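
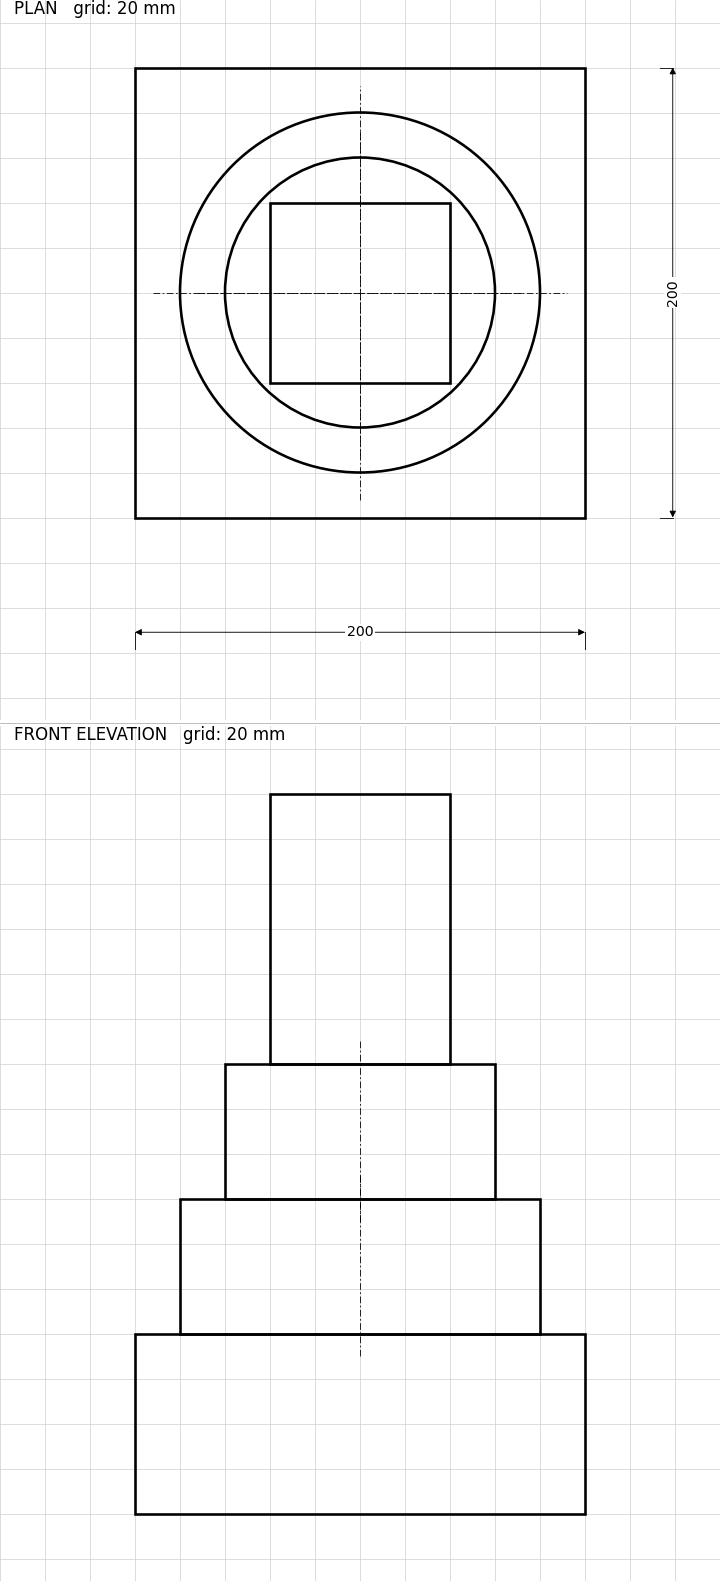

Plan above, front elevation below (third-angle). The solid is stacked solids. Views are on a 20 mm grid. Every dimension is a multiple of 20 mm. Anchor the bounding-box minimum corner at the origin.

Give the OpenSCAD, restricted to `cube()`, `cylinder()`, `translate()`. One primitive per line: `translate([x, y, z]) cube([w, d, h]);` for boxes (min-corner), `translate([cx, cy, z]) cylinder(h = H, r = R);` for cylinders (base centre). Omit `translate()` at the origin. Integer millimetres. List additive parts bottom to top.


cube([200, 200, 80]);
translate([100, 100, 80]) cylinder(h = 60, r = 80);
translate([100, 100, 140]) cylinder(h = 60, r = 60);
translate([60, 60, 200]) cube([80, 80, 120]);


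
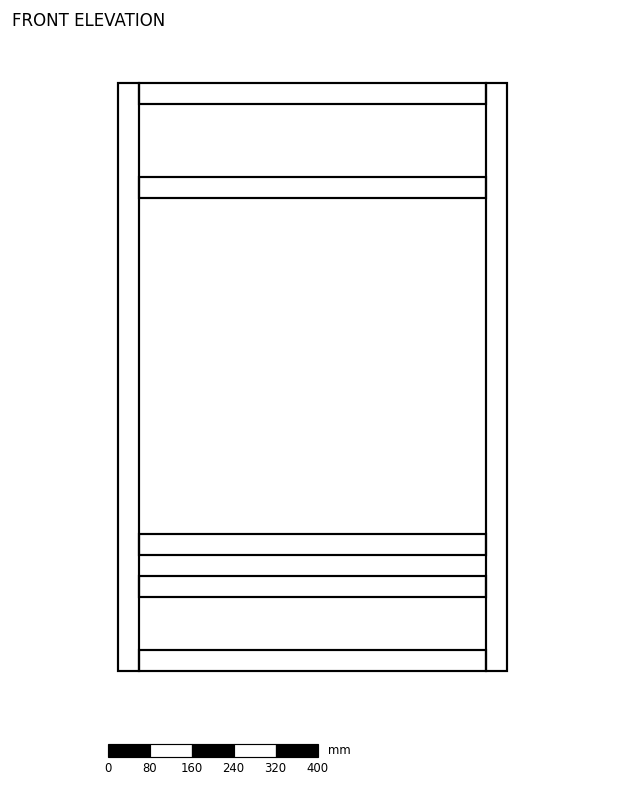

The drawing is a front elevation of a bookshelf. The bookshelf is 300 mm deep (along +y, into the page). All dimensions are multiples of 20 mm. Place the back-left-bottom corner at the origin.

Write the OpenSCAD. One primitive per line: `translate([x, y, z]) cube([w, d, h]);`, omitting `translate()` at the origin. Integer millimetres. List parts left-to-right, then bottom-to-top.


cube([40, 300, 1120]);
translate([40, 0, 0]) cube([660, 300, 40]);
translate([40, 0, 140]) cube([660, 300, 40]);
translate([40, 0, 220]) cube([660, 300, 40]);
translate([40, 0, 900]) cube([660, 300, 40]);
translate([40, 0, 1080]) cube([660, 300, 40]);
translate([700, 0, 0]) cube([40, 300, 1120]);


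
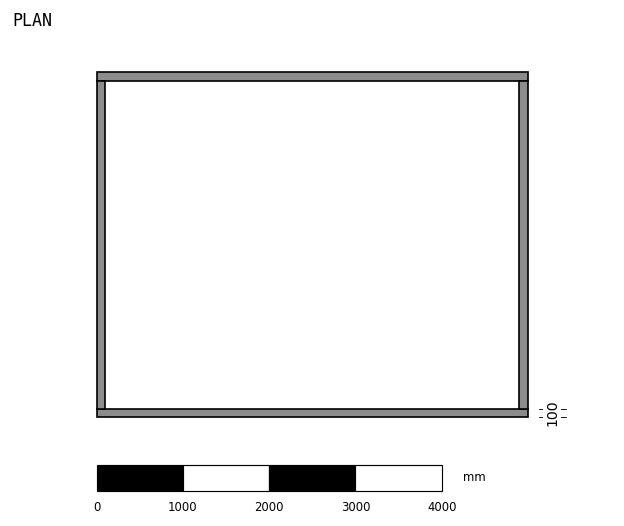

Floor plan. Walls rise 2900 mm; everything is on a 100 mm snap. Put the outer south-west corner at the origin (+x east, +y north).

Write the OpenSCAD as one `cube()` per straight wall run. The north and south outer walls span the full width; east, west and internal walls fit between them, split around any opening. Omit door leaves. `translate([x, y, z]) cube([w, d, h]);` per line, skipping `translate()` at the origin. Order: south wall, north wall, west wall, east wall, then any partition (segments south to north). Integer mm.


cube([5000, 100, 2900]);
translate([0, 3900, 0]) cube([5000, 100, 2900]);
translate([0, 100, 0]) cube([100, 3800, 2900]);
translate([4900, 100, 0]) cube([100, 3800, 2900]);


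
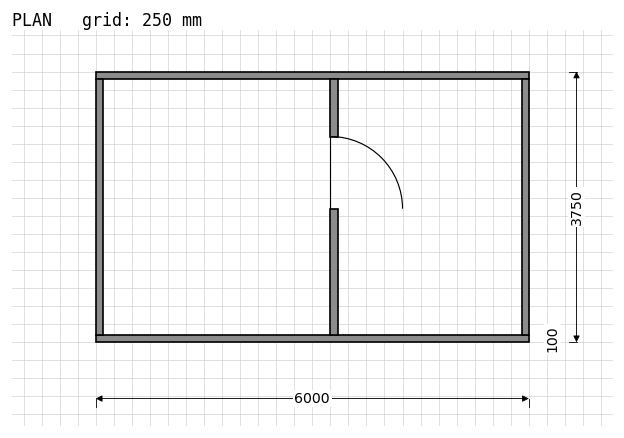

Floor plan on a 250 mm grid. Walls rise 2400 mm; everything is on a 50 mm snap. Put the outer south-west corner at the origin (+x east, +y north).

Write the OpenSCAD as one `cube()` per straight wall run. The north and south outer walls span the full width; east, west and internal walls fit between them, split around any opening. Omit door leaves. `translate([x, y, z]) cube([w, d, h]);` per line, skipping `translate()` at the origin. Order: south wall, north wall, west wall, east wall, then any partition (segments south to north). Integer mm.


cube([6000, 100, 2400]);
translate([0, 3650, 0]) cube([6000, 100, 2400]);
translate([0, 100, 0]) cube([100, 3550, 2400]);
translate([5900, 100, 0]) cube([100, 3550, 2400]);
translate([3250, 100, 0]) cube([100, 1750, 2400]);
translate([3250, 2850, 0]) cube([100, 800, 2400]);


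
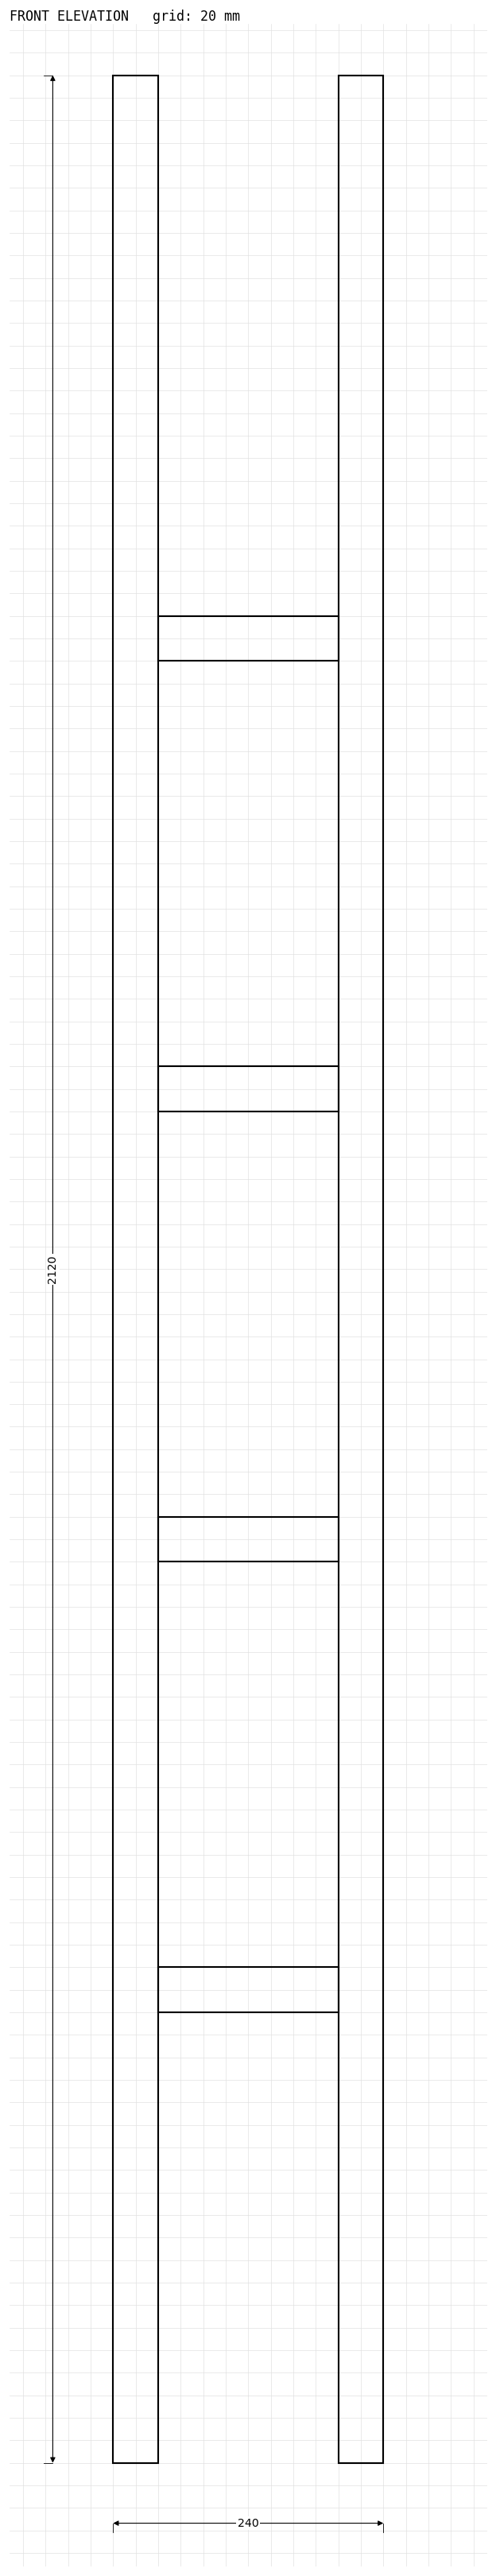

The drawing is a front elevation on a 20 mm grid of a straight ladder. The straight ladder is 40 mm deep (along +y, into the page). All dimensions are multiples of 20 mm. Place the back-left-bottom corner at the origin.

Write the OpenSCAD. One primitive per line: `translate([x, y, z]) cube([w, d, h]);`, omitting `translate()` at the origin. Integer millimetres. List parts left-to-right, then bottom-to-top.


cube([40, 40, 2120]);
translate([40, 0, 400]) cube([160, 40, 40]);
translate([40, 0, 800]) cube([160, 40, 40]);
translate([40, 0, 1200]) cube([160, 40, 40]);
translate([40, 0, 1600]) cube([160, 40, 40]);
translate([200, 0, 0]) cube([40, 40, 2120]);


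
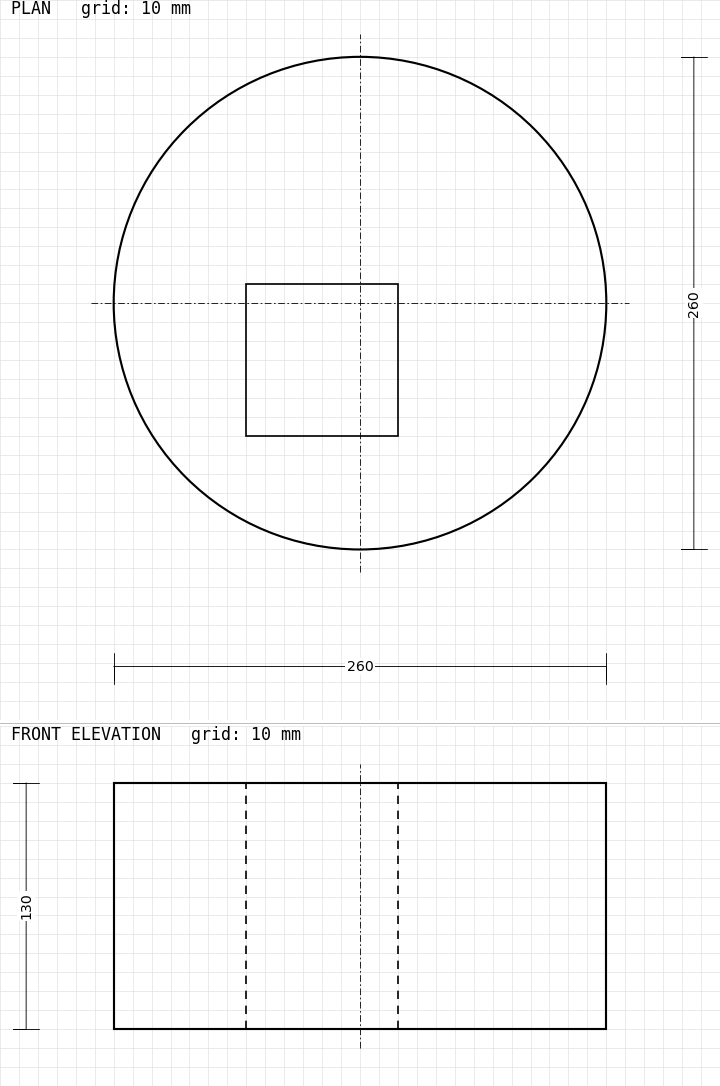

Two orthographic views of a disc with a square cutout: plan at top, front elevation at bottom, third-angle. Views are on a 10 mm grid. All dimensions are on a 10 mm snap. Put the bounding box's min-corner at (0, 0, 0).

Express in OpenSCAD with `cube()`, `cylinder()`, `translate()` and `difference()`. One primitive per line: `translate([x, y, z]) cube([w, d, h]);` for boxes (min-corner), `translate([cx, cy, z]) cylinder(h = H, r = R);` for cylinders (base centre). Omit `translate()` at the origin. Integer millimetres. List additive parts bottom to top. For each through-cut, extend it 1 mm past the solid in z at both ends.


difference() {
  translate([130, 130, 0]) cylinder(h = 130, r = 130);
  translate([70, 60, -1]) cube([80, 80, 132]);
}


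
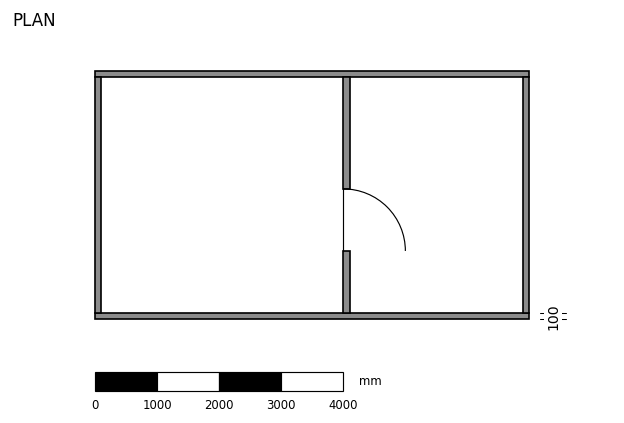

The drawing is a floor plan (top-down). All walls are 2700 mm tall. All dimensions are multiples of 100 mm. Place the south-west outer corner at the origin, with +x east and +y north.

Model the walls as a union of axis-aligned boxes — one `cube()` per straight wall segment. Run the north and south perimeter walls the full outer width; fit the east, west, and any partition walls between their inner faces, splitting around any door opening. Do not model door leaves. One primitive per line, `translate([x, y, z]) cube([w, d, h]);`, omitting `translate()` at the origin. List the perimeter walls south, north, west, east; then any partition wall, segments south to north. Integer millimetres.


cube([7000, 100, 2700]);
translate([0, 3900, 0]) cube([7000, 100, 2700]);
translate([0, 100, 0]) cube([100, 3800, 2700]);
translate([6900, 100, 0]) cube([100, 3800, 2700]);
translate([4000, 100, 0]) cube([100, 1000, 2700]);
translate([4000, 2100, 0]) cube([100, 1800, 2700]);


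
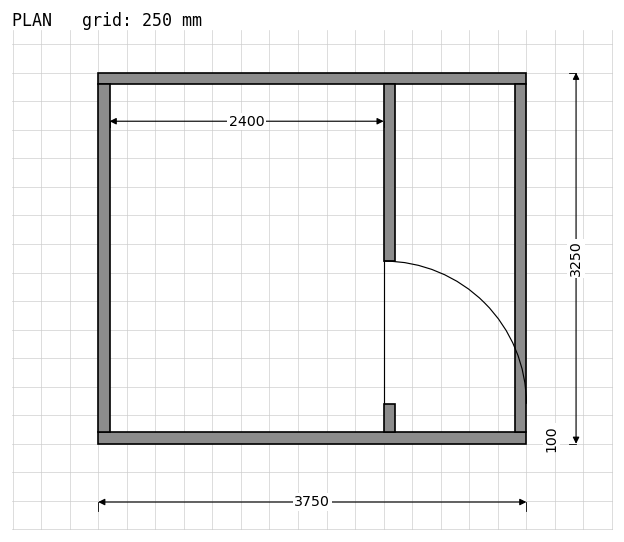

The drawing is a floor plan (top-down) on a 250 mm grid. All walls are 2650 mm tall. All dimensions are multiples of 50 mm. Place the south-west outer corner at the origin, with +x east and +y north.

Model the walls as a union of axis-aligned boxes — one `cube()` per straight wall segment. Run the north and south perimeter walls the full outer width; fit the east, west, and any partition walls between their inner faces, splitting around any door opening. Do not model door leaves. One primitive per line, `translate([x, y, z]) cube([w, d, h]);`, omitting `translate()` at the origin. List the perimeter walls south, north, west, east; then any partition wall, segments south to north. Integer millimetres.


cube([3750, 100, 2650]);
translate([0, 3150, 0]) cube([3750, 100, 2650]);
translate([0, 100, 0]) cube([100, 3050, 2650]);
translate([3650, 100, 0]) cube([100, 3050, 2650]);
translate([2500, 100, 0]) cube([100, 250, 2650]);
translate([2500, 1600, 0]) cube([100, 1550, 2650]);


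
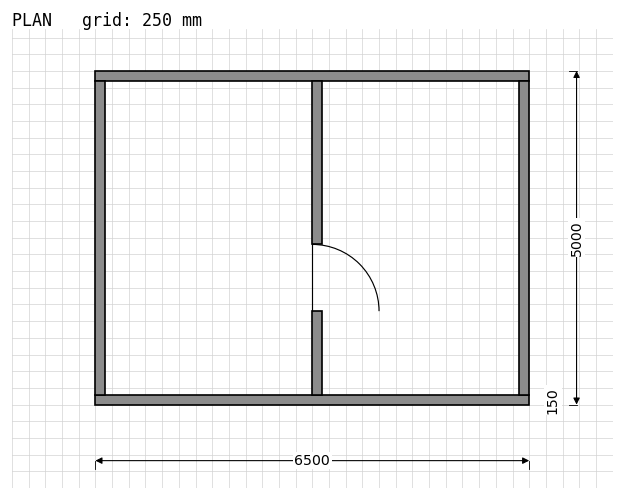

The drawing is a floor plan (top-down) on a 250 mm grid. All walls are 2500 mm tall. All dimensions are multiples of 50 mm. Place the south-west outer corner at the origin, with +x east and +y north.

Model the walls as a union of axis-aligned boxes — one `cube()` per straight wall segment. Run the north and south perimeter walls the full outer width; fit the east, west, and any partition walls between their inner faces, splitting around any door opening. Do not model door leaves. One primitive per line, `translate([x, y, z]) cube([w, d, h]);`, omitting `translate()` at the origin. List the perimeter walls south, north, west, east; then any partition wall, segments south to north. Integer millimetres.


cube([6500, 150, 2500]);
translate([0, 4850, 0]) cube([6500, 150, 2500]);
translate([0, 150, 0]) cube([150, 4700, 2500]);
translate([6350, 150, 0]) cube([150, 4700, 2500]);
translate([3250, 150, 0]) cube([150, 1250, 2500]);
translate([3250, 2400, 0]) cube([150, 2450, 2500]);


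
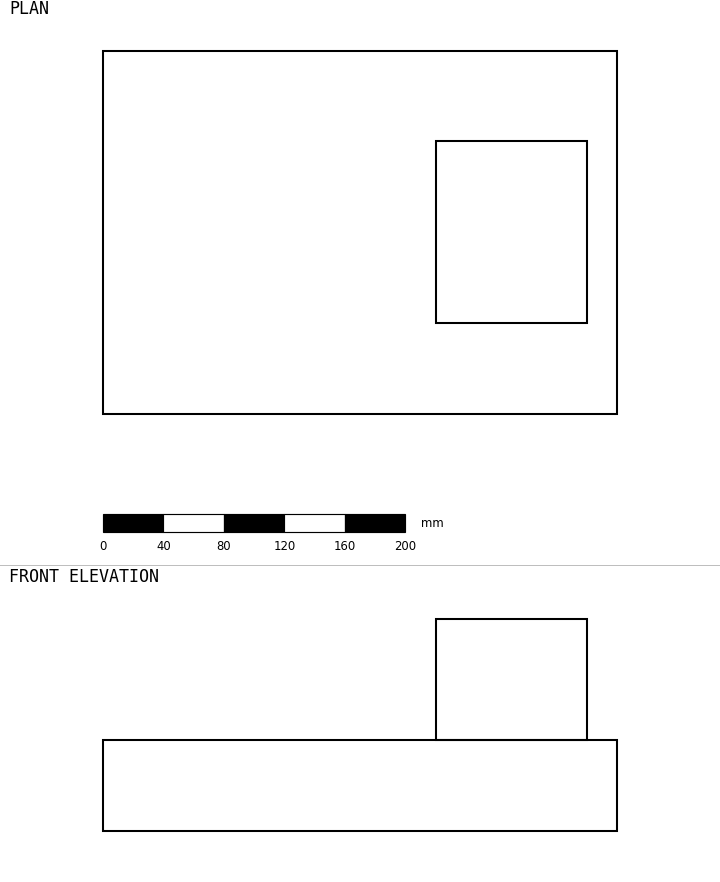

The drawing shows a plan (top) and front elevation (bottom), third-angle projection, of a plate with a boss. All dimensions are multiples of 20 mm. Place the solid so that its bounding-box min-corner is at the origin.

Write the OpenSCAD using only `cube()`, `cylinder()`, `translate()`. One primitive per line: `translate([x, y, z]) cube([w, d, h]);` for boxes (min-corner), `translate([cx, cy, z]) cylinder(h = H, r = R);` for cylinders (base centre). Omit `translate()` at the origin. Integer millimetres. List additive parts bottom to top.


cube([340, 240, 60]);
translate([220, 60, 60]) cube([100, 120, 80]);


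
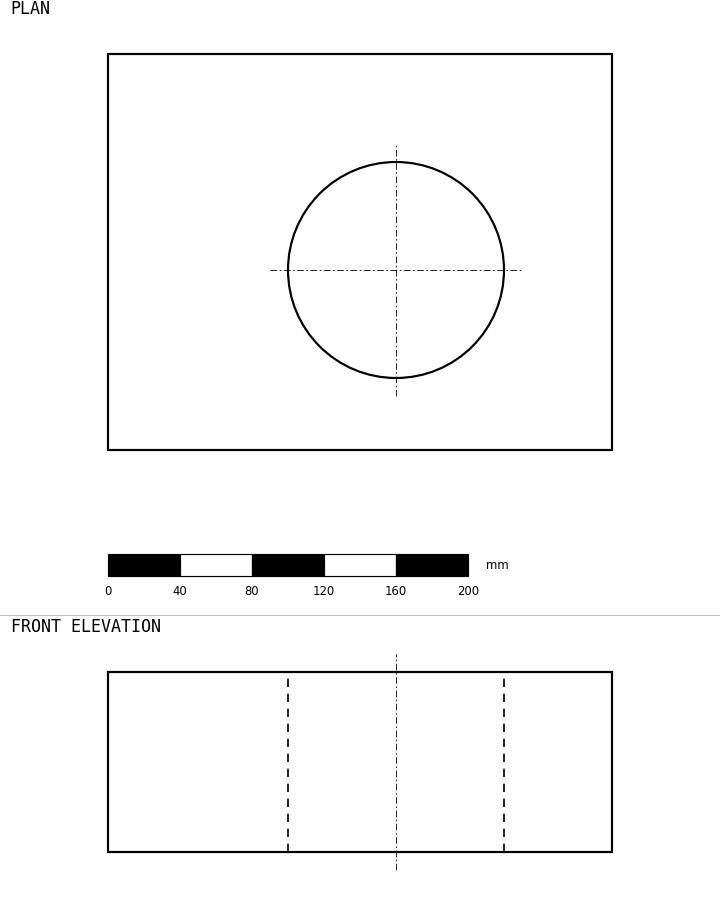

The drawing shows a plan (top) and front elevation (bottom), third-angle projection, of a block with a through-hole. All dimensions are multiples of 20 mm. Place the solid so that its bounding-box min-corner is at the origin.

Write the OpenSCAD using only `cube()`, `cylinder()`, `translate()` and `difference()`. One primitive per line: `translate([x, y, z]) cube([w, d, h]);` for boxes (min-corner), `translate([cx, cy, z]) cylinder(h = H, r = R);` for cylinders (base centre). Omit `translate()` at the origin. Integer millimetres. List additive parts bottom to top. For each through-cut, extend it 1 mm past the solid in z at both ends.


difference() {
  cube([280, 220, 100]);
  translate([160, 100, -1]) cylinder(h = 102, r = 60);
}


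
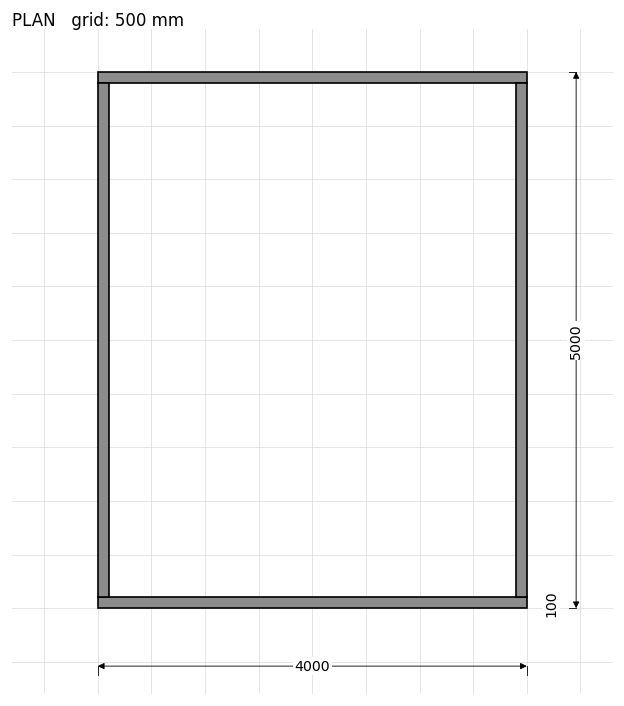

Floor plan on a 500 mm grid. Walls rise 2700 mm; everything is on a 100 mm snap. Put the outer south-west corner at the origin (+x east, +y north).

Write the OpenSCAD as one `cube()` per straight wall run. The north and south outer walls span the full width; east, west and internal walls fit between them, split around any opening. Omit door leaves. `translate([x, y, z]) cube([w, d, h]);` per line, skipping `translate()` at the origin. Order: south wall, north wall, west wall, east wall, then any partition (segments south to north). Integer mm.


cube([4000, 100, 2700]);
translate([0, 4900, 0]) cube([4000, 100, 2700]);
translate([0, 100, 0]) cube([100, 4800, 2700]);
translate([3900, 100, 0]) cube([100, 4800, 2700]);


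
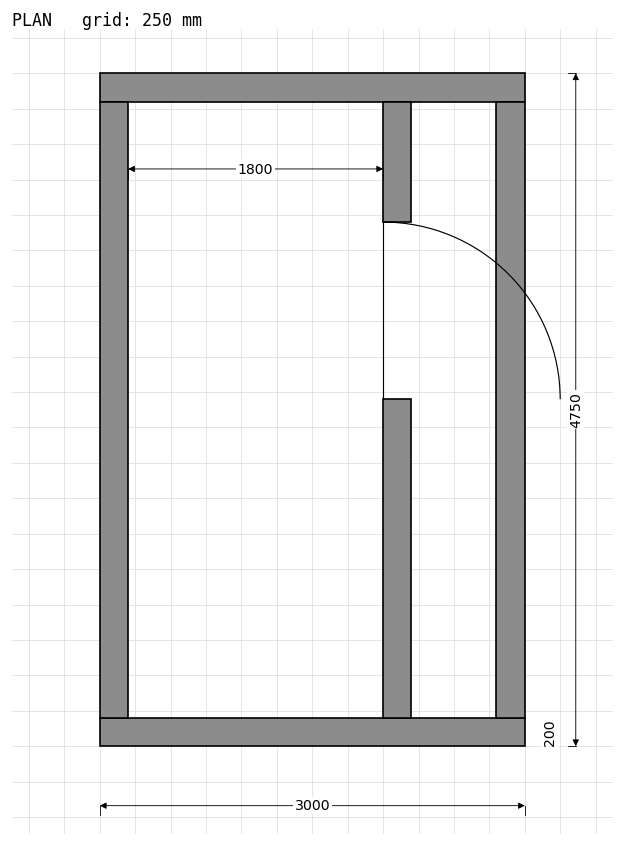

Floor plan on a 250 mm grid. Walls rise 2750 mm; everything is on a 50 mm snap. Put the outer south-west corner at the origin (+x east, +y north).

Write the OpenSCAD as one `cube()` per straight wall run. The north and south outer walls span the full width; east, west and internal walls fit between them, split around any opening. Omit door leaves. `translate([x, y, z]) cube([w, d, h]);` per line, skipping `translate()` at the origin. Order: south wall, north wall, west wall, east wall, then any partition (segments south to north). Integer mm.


cube([3000, 200, 2750]);
translate([0, 4550, 0]) cube([3000, 200, 2750]);
translate([0, 200, 0]) cube([200, 4350, 2750]);
translate([2800, 200, 0]) cube([200, 4350, 2750]);
translate([2000, 200, 0]) cube([200, 2250, 2750]);
translate([2000, 3700, 0]) cube([200, 850, 2750]);


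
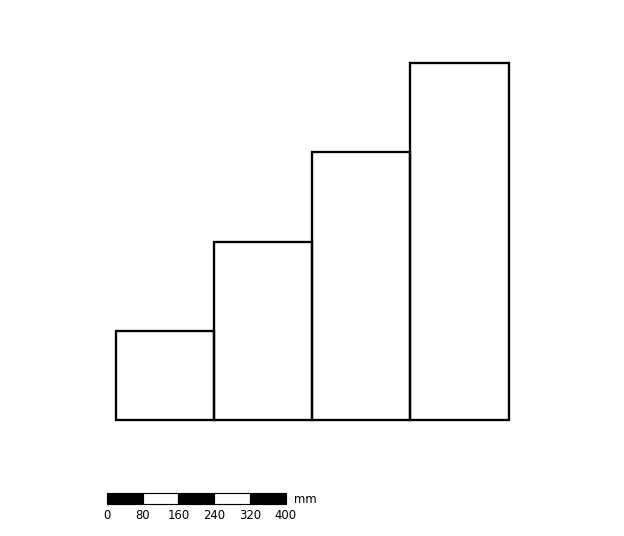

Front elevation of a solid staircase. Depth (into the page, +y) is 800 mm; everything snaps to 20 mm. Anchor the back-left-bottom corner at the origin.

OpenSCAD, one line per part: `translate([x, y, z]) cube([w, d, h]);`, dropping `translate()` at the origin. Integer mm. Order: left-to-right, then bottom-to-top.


cube([220, 800, 200]);
translate([220, 0, 0]) cube([220, 800, 400]);
translate([440, 0, 0]) cube([220, 800, 600]);
translate([660, 0, 0]) cube([220, 800, 800]);


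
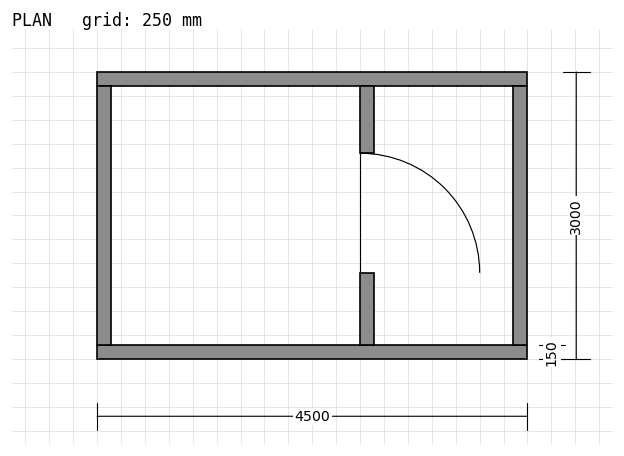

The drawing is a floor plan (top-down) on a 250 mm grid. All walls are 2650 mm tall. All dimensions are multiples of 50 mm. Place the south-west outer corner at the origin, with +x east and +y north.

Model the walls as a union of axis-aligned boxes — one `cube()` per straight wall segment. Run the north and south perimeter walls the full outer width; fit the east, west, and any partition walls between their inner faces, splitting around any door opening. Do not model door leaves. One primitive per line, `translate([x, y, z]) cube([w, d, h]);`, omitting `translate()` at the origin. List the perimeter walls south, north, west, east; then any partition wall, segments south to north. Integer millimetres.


cube([4500, 150, 2650]);
translate([0, 2850, 0]) cube([4500, 150, 2650]);
translate([0, 150, 0]) cube([150, 2700, 2650]);
translate([4350, 150, 0]) cube([150, 2700, 2650]);
translate([2750, 150, 0]) cube([150, 750, 2650]);
translate([2750, 2150, 0]) cube([150, 700, 2650]);


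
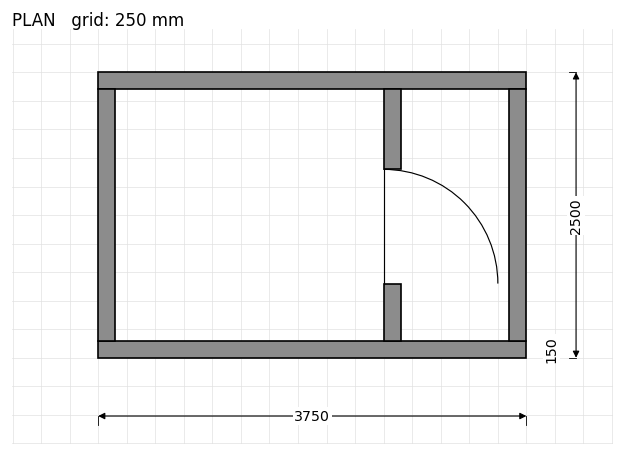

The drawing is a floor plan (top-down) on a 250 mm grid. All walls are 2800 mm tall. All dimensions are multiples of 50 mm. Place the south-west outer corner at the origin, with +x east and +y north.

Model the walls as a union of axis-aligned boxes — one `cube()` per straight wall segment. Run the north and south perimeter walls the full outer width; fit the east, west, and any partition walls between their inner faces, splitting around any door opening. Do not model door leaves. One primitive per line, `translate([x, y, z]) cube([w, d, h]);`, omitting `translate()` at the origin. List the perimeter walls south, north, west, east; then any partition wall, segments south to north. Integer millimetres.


cube([3750, 150, 2800]);
translate([0, 2350, 0]) cube([3750, 150, 2800]);
translate([0, 150, 0]) cube([150, 2200, 2800]);
translate([3600, 150, 0]) cube([150, 2200, 2800]);
translate([2500, 150, 0]) cube([150, 500, 2800]);
translate([2500, 1650, 0]) cube([150, 700, 2800]);


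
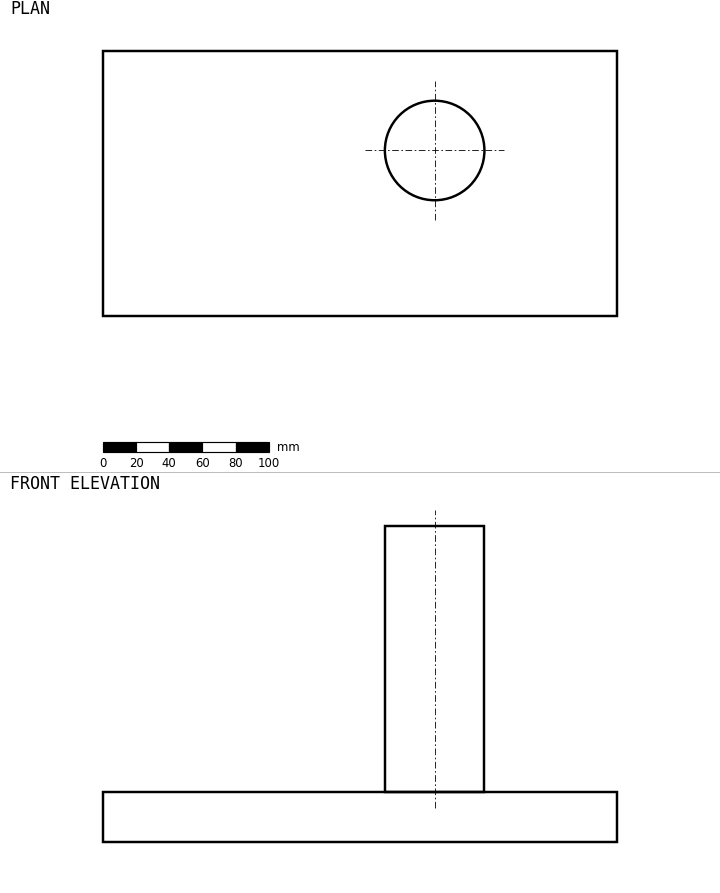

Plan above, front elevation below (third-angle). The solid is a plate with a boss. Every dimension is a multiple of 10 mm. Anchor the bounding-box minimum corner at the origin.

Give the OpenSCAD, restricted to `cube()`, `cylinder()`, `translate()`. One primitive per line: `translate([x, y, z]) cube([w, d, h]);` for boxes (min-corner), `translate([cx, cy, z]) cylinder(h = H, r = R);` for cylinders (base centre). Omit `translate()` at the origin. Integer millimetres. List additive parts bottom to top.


cube([310, 160, 30]);
translate([200, 100, 30]) cylinder(h = 160, r = 30);


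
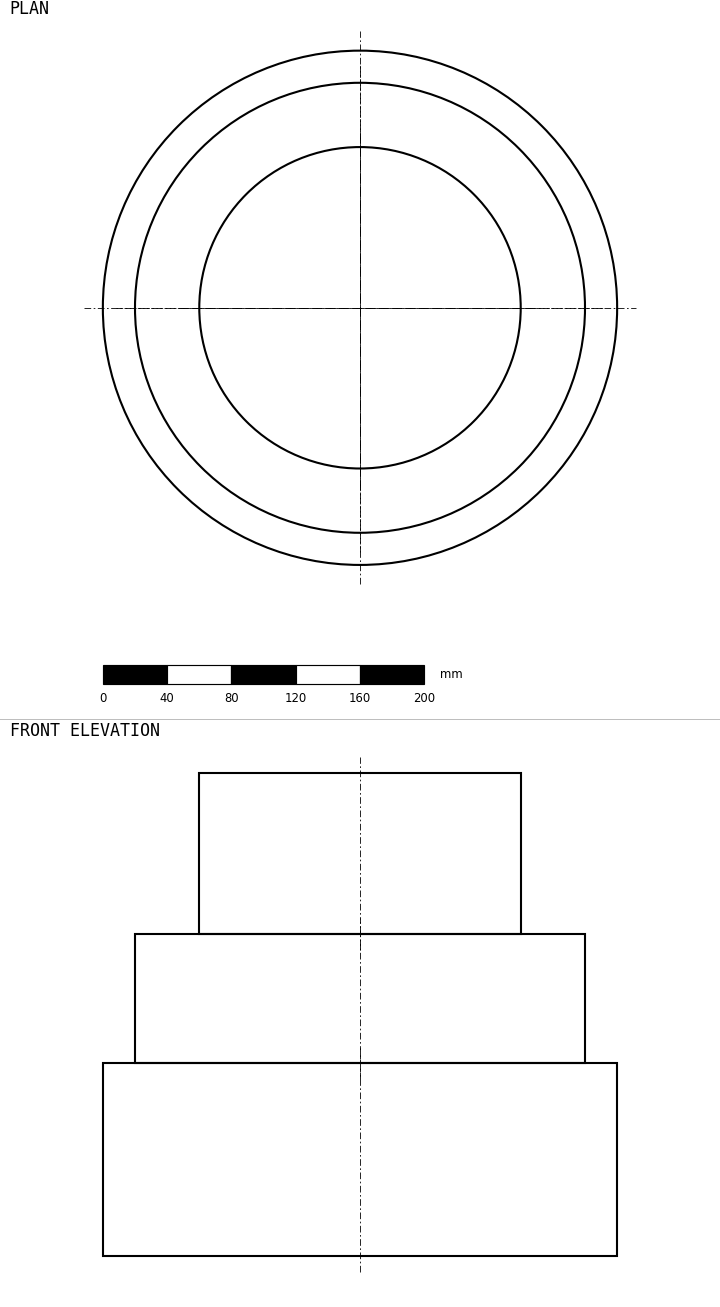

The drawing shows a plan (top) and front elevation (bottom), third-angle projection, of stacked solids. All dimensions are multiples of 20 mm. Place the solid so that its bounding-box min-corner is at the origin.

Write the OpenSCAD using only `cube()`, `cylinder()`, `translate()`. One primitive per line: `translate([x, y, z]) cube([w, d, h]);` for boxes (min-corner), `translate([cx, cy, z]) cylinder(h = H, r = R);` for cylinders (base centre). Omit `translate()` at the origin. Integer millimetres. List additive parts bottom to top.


translate([160, 160, 0]) cylinder(h = 120, r = 160);
translate([160, 160, 120]) cylinder(h = 80, r = 140);
translate([160, 160, 200]) cylinder(h = 100, r = 100);


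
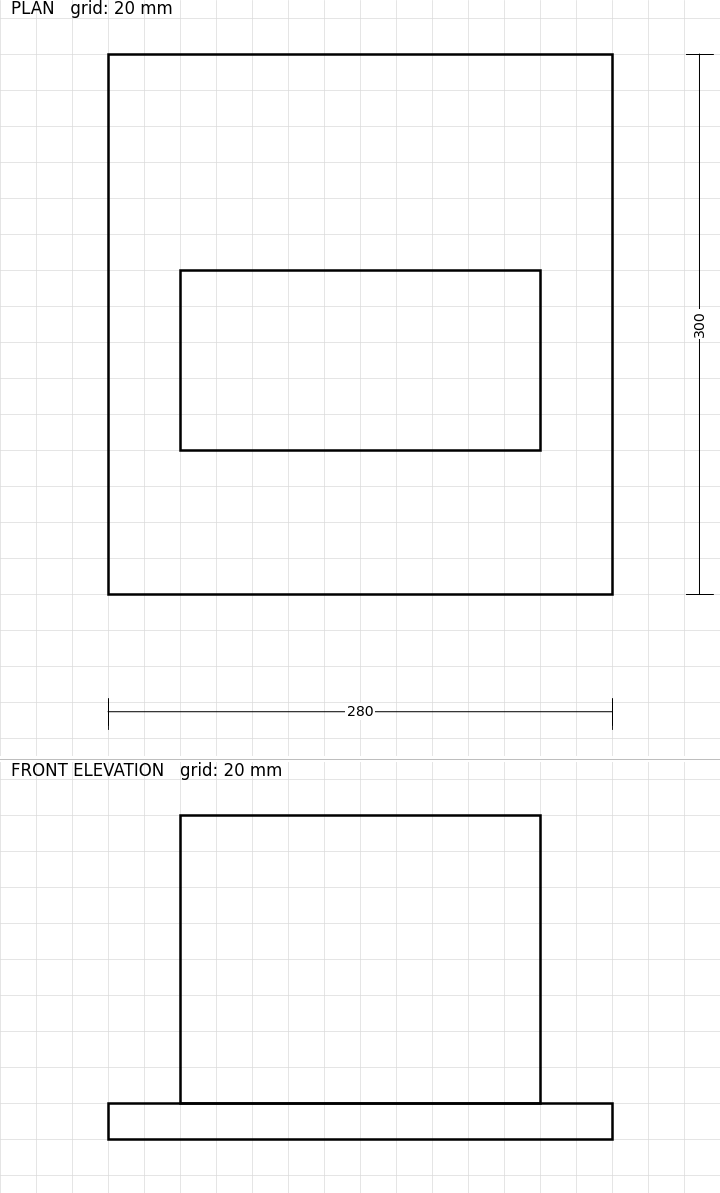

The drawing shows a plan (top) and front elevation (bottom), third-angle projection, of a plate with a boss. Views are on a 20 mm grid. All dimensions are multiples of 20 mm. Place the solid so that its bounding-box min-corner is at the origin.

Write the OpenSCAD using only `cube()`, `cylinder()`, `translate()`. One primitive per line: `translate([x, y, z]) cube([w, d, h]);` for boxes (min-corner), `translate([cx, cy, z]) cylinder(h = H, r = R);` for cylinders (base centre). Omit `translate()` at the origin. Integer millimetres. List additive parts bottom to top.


cube([280, 300, 20]);
translate([40, 80, 20]) cube([200, 100, 160]);


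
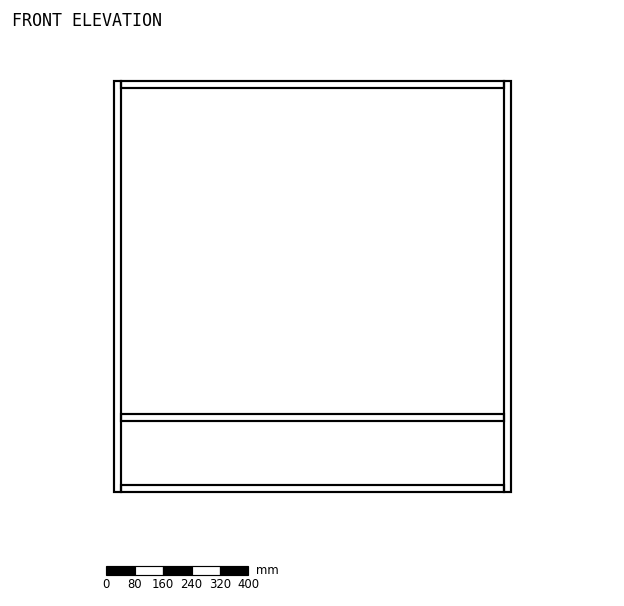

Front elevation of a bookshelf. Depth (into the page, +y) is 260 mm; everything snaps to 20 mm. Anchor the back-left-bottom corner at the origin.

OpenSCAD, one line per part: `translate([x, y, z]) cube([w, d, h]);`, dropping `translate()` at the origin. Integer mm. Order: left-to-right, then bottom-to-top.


cube([20, 260, 1160]);
translate([20, 0, 0]) cube([1080, 260, 20]);
translate([20, 0, 200]) cube([1080, 260, 20]);
translate([20, 0, 1140]) cube([1080, 260, 20]);
translate([1100, 0, 0]) cube([20, 260, 1160]);


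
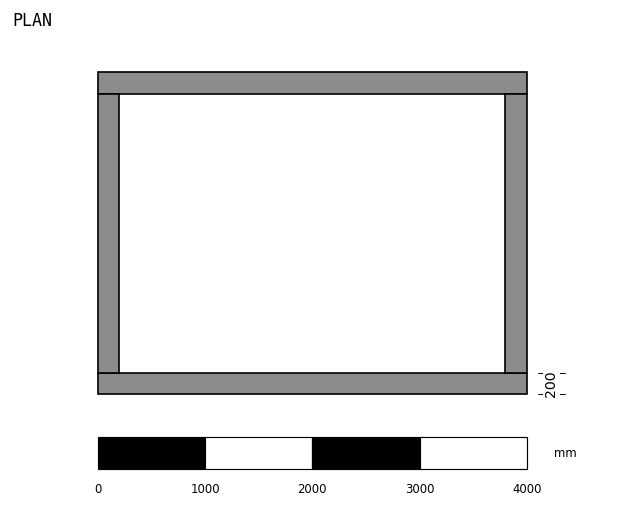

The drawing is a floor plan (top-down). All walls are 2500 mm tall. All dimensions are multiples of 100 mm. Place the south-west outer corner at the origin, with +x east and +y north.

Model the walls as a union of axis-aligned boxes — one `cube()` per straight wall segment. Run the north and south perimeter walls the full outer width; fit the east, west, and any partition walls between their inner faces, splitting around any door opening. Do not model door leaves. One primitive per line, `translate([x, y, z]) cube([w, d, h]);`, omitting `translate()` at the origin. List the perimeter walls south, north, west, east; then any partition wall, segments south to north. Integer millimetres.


cube([4000, 200, 2500]);
translate([0, 2800, 0]) cube([4000, 200, 2500]);
translate([0, 200, 0]) cube([200, 2600, 2500]);
translate([3800, 200, 0]) cube([200, 2600, 2500]);


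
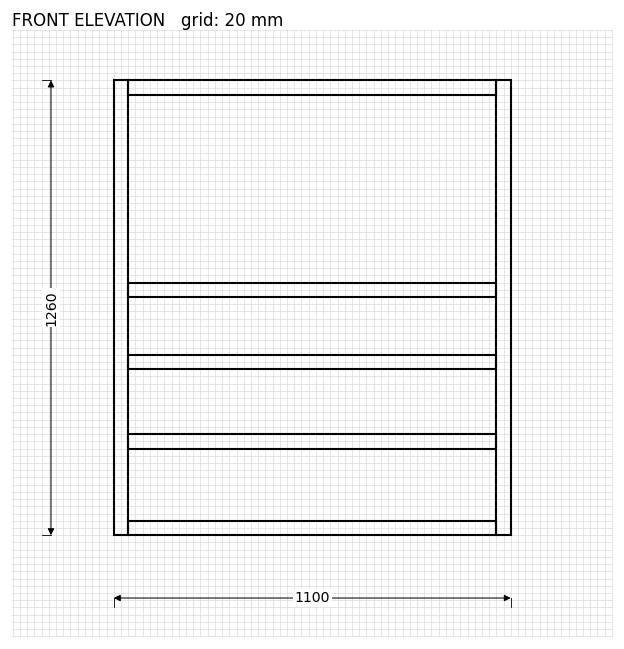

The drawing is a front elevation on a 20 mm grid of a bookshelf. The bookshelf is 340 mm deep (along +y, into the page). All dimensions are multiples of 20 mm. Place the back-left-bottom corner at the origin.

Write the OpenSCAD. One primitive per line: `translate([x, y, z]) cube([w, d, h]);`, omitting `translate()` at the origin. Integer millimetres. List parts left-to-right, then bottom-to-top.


cube([40, 340, 1260]);
translate([40, 0, 0]) cube([1020, 340, 40]);
translate([40, 0, 240]) cube([1020, 340, 40]);
translate([40, 0, 460]) cube([1020, 340, 40]);
translate([40, 0, 660]) cube([1020, 340, 40]);
translate([40, 0, 1220]) cube([1020, 340, 40]);
translate([1060, 0, 0]) cube([40, 340, 1260]);


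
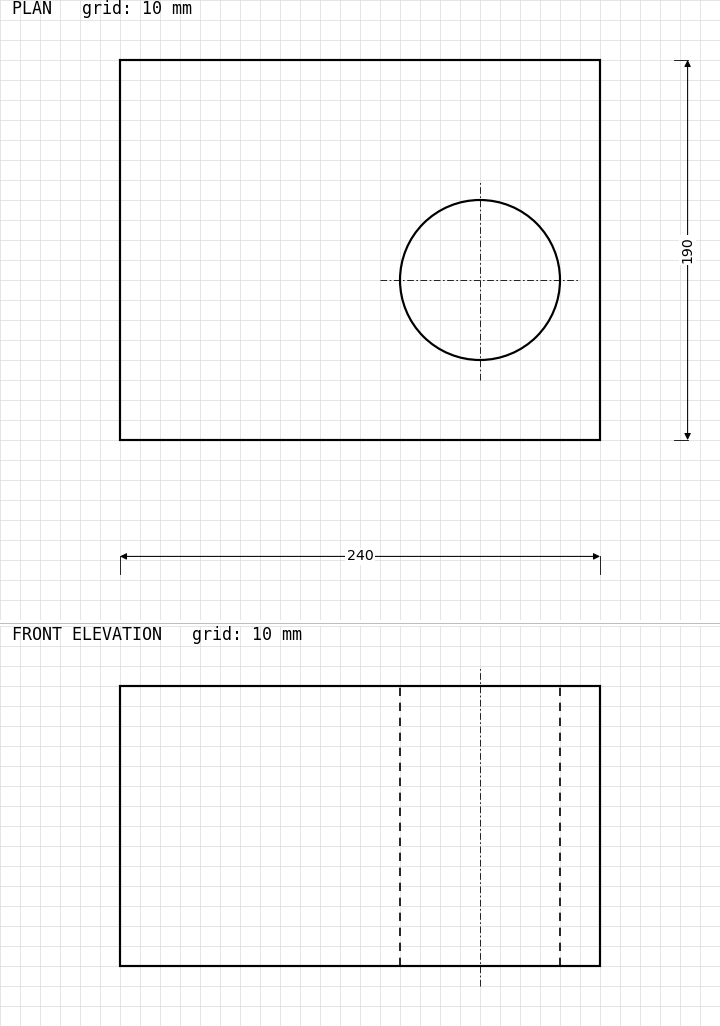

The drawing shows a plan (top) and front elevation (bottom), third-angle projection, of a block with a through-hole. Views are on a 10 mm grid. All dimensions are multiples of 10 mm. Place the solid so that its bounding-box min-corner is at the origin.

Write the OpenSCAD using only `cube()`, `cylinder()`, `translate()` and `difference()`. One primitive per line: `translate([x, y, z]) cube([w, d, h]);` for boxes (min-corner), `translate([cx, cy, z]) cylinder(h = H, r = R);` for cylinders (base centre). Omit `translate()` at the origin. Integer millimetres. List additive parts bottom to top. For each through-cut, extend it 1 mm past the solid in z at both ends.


difference() {
  cube([240, 190, 140]);
  translate([180, 80, -1]) cylinder(h = 142, r = 40);
}


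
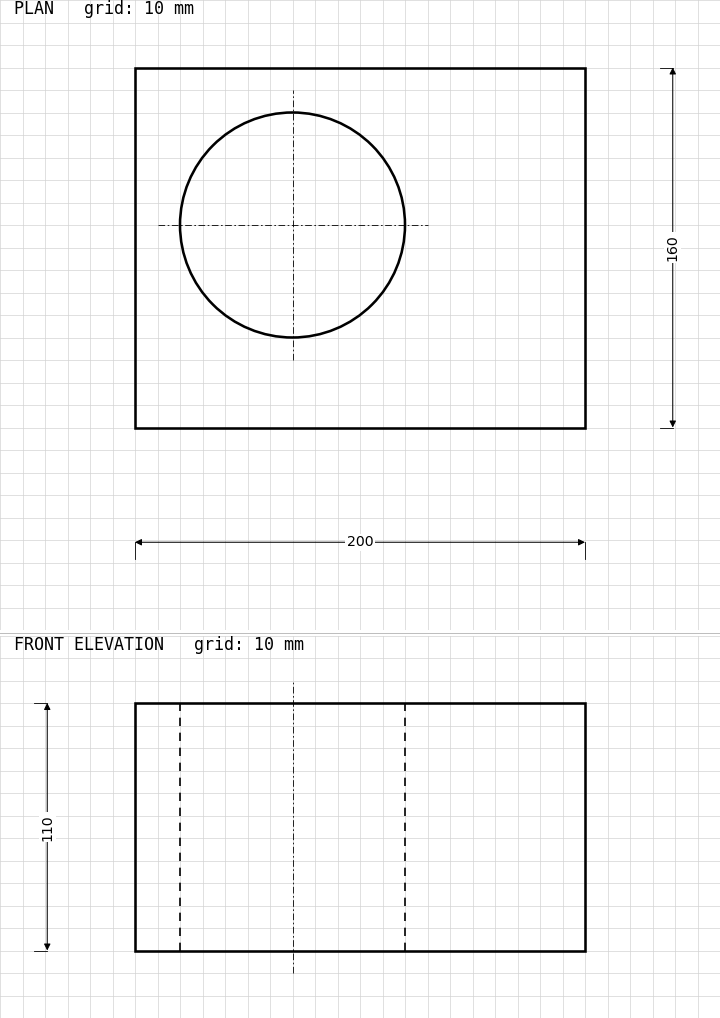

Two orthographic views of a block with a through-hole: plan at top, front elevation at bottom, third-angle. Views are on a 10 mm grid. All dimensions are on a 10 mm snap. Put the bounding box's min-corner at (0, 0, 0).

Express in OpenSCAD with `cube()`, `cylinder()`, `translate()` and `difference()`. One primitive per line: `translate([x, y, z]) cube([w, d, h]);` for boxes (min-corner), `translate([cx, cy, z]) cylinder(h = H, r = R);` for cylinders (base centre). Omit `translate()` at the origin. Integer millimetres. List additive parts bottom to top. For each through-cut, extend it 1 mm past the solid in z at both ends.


difference() {
  cube([200, 160, 110]);
  translate([70, 90, -1]) cylinder(h = 112, r = 50);
}


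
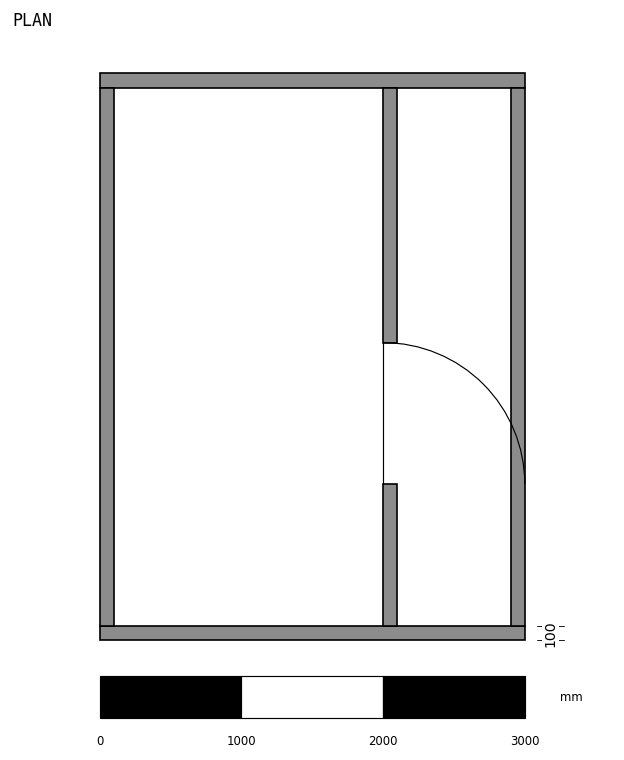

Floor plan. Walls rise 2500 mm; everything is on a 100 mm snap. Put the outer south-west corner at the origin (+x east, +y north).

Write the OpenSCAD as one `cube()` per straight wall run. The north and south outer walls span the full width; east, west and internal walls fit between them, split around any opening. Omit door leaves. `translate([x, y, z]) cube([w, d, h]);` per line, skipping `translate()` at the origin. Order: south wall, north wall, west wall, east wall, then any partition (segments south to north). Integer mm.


cube([3000, 100, 2500]);
translate([0, 3900, 0]) cube([3000, 100, 2500]);
translate([0, 100, 0]) cube([100, 3800, 2500]);
translate([2900, 100, 0]) cube([100, 3800, 2500]);
translate([2000, 100, 0]) cube([100, 1000, 2500]);
translate([2000, 2100, 0]) cube([100, 1800, 2500]);


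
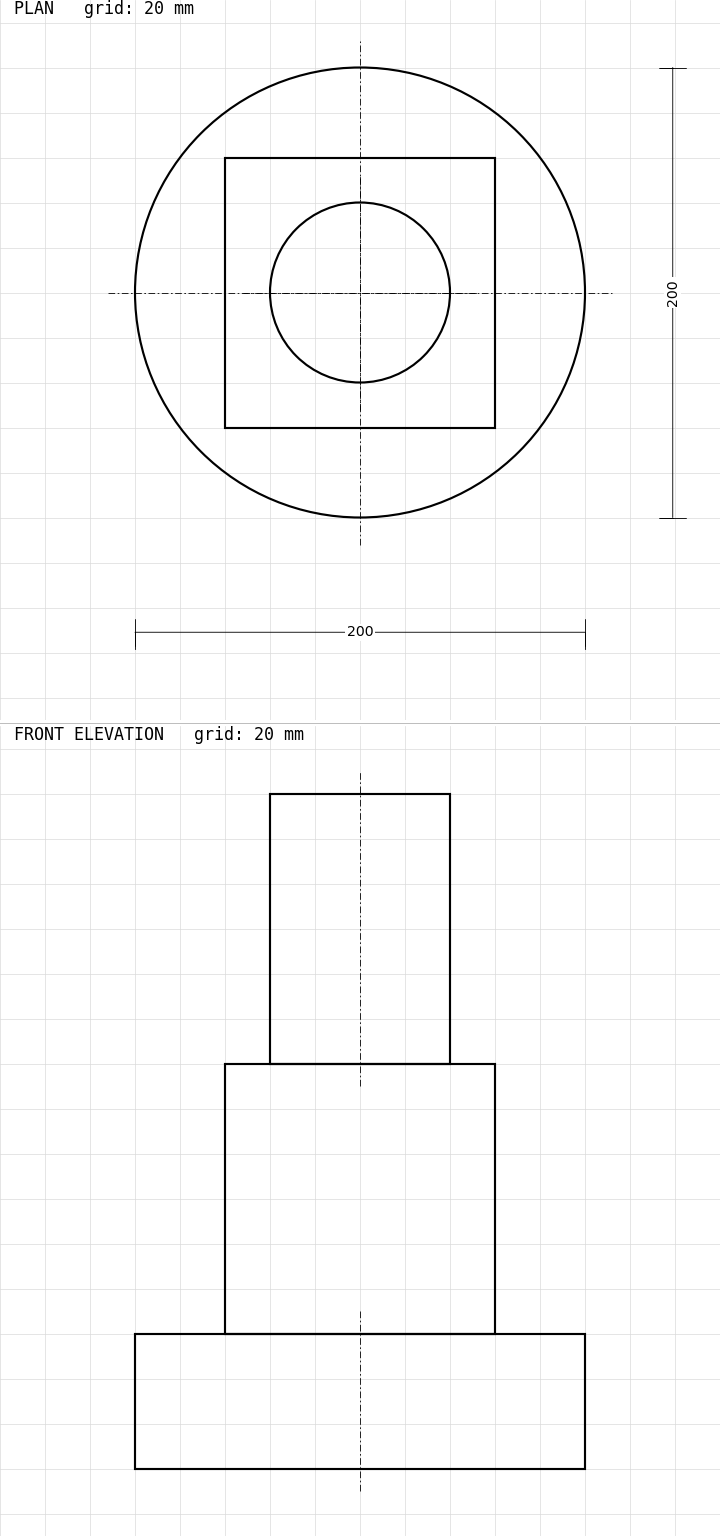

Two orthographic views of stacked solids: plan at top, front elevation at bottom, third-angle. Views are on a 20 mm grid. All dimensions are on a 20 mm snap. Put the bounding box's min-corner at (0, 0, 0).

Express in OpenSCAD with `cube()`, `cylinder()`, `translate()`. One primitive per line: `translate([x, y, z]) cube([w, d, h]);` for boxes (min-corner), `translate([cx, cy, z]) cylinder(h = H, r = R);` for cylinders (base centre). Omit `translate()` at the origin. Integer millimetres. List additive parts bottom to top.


translate([100, 100, 0]) cylinder(h = 60, r = 100);
translate([40, 40, 60]) cube([120, 120, 120]);
translate([100, 100, 180]) cylinder(h = 120, r = 40);


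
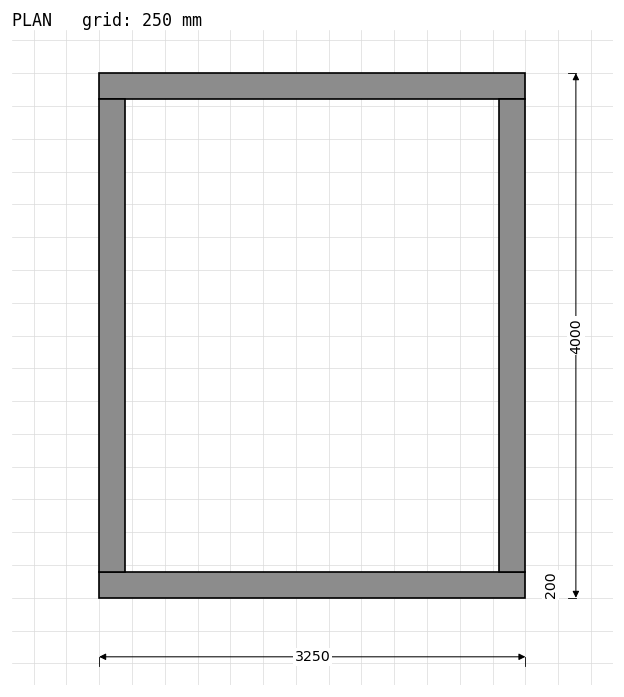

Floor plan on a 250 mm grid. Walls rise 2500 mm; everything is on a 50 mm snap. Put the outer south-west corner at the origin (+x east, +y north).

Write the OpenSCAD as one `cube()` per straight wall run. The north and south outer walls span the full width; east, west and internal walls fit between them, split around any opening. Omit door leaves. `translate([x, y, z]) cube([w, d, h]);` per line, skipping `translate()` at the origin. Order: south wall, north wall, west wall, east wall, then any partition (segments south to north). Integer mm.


cube([3250, 200, 2500]);
translate([0, 3800, 0]) cube([3250, 200, 2500]);
translate([0, 200, 0]) cube([200, 3600, 2500]);
translate([3050, 200, 0]) cube([200, 3600, 2500]);


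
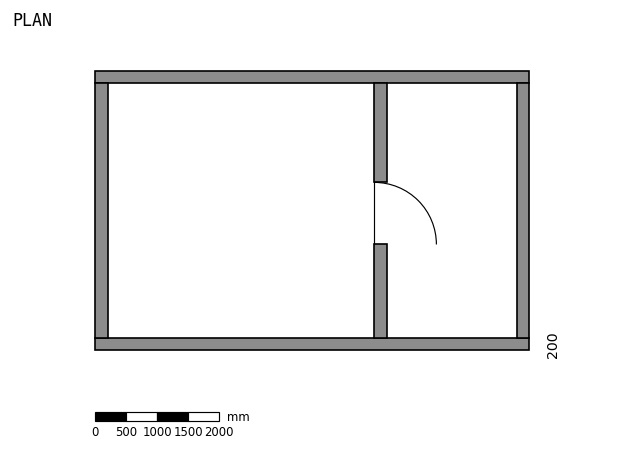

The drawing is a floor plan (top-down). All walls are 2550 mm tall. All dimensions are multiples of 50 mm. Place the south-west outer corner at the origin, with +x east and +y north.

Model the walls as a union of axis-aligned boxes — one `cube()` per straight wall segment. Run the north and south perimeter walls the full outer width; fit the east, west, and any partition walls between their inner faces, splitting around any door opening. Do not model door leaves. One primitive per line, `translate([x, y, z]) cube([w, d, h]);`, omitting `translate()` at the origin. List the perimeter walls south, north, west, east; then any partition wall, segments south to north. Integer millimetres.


cube([7000, 200, 2550]);
translate([0, 4300, 0]) cube([7000, 200, 2550]);
translate([0, 200, 0]) cube([200, 4100, 2550]);
translate([6800, 200, 0]) cube([200, 4100, 2550]);
translate([4500, 200, 0]) cube([200, 1500, 2550]);
translate([4500, 2700, 0]) cube([200, 1600, 2550]);


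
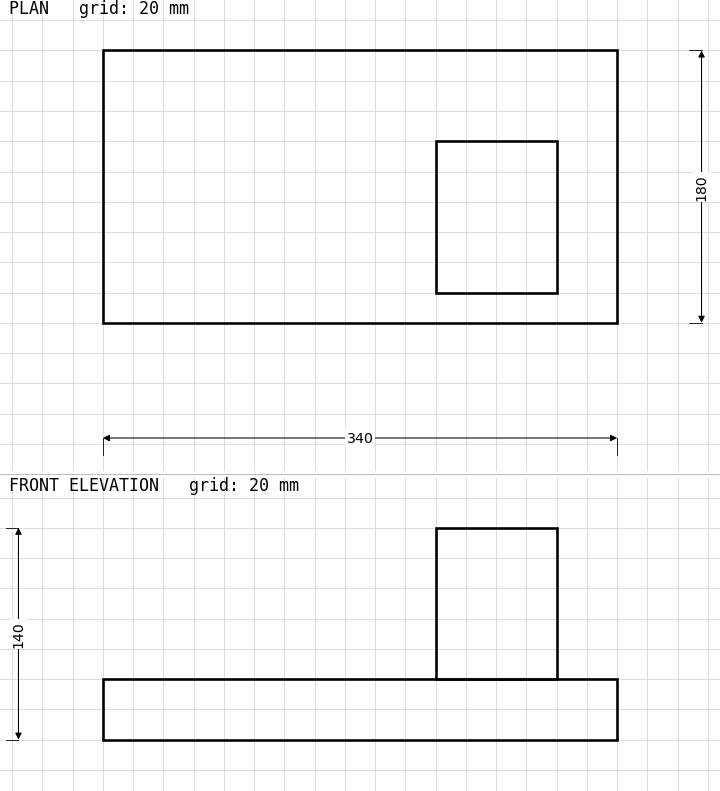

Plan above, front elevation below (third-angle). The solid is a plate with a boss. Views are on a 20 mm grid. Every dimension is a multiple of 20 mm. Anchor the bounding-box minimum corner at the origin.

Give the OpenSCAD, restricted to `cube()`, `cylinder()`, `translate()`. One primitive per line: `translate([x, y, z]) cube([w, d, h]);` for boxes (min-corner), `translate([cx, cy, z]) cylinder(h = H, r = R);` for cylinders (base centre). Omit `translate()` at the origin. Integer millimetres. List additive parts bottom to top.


cube([340, 180, 40]);
translate([220, 20, 40]) cube([80, 100, 100]);


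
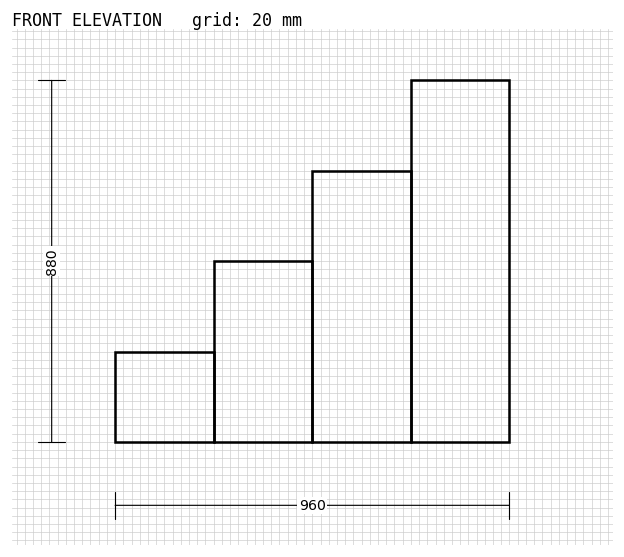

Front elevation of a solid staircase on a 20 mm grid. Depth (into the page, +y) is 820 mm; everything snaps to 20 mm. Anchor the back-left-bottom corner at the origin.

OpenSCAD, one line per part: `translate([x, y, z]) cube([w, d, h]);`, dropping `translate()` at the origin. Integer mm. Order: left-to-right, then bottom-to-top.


cube([240, 820, 220]);
translate([240, 0, 0]) cube([240, 820, 440]);
translate([480, 0, 0]) cube([240, 820, 660]);
translate([720, 0, 0]) cube([240, 820, 880]);


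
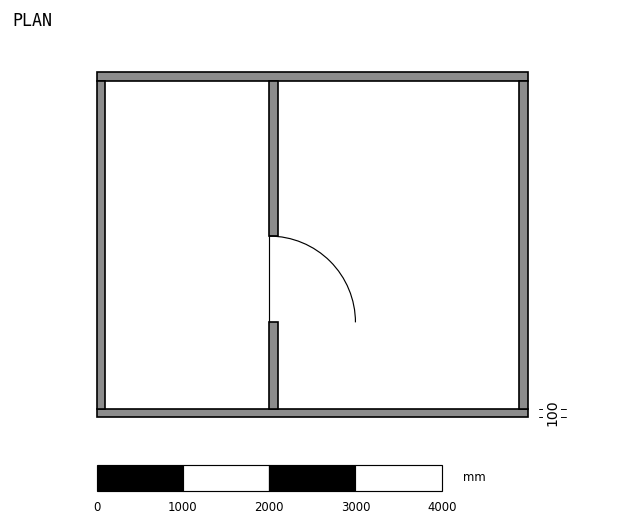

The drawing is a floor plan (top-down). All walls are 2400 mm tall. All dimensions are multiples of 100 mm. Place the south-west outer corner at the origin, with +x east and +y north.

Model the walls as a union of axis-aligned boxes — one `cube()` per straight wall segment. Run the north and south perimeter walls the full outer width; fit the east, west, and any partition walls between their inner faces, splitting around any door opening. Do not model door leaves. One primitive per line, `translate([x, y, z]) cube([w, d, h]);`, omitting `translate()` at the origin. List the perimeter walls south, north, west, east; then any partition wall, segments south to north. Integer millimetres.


cube([5000, 100, 2400]);
translate([0, 3900, 0]) cube([5000, 100, 2400]);
translate([0, 100, 0]) cube([100, 3800, 2400]);
translate([4900, 100, 0]) cube([100, 3800, 2400]);
translate([2000, 100, 0]) cube([100, 1000, 2400]);
translate([2000, 2100, 0]) cube([100, 1800, 2400]);


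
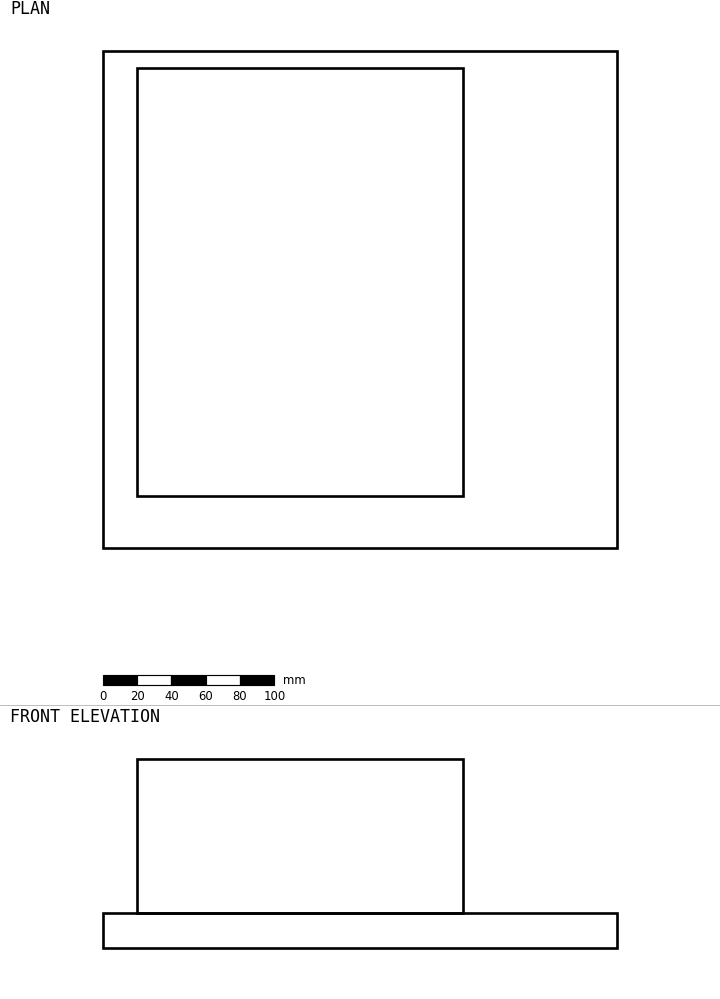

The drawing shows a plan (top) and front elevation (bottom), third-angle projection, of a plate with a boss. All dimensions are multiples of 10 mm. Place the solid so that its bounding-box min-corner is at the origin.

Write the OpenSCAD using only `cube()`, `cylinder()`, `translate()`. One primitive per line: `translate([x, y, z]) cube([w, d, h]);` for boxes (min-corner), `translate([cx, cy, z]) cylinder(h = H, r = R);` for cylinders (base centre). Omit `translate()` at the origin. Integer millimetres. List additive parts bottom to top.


cube([300, 290, 20]);
translate([20, 30, 20]) cube([190, 250, 90]);


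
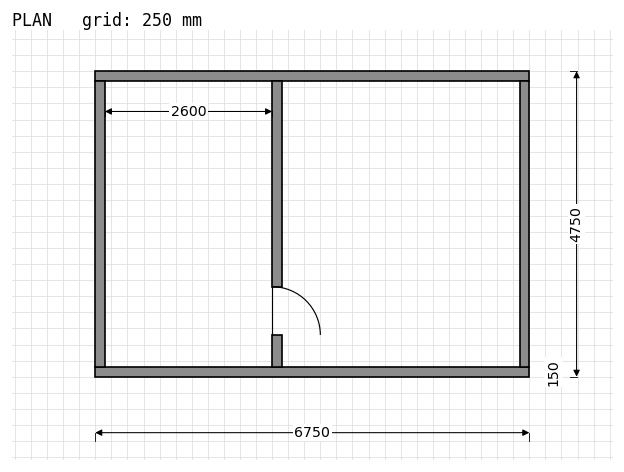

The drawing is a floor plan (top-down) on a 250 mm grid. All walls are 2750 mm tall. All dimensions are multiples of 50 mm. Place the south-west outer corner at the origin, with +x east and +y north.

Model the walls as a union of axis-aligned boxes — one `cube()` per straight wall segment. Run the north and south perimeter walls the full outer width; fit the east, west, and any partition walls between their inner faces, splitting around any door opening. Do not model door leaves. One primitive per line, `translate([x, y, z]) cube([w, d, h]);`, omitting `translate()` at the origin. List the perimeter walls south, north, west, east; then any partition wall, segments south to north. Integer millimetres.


cube([6750, 150, 2750]);
translate([0, 4600, 0]) cube([6750, 150, 2750]);
translate([0, 150, 0]) cube([150, 4450, 2750]);
translate([6600, 150, 0]) cube([150, 4450, 2750]);
translate([2750, 150, 0]) cube([150, 500, 2750]);
translate([2750, 1400, 0]) cube([150, 3200, 2750]);


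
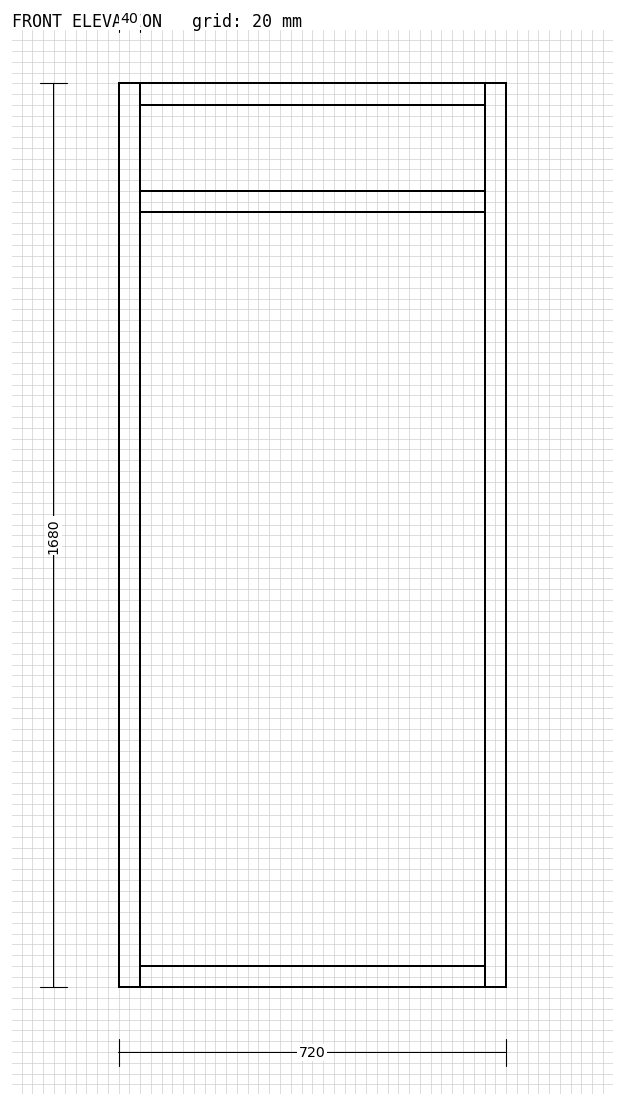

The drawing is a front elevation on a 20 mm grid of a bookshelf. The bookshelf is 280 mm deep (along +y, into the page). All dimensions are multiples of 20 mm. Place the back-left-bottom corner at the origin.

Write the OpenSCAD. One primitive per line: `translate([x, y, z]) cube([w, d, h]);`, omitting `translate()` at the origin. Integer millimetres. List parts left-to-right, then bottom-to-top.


cube([40, 280, 1680]);
translate([40, 0, 0]) cube([640, 280, 40]);
translate([40, 0, 1440]) cube([640, 280, 40]);
translate([40, 0, 1640]) cube([640, 280, 40]);
translate([680, 0, 0]) cube([40, 280, 1680]);


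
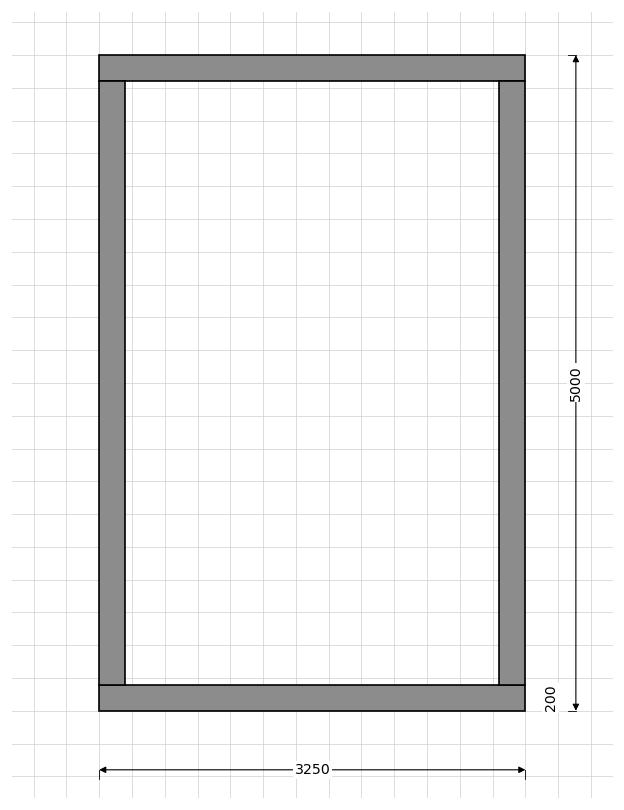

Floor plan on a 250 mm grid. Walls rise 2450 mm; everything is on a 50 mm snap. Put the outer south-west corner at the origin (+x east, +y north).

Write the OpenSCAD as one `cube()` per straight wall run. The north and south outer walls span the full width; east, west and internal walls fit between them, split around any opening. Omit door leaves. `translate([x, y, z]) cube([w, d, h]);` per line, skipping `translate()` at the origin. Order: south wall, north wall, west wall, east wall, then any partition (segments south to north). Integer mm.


cube([3250, 200, 2450]);
translate([0, 4800, 0]) cube([3250, 200, 2450]);
translate([0, 200, 0]) cube([200, 4600, 2450]);
translate([3050, 200, 0]) cube([200, 4600, 2450]);


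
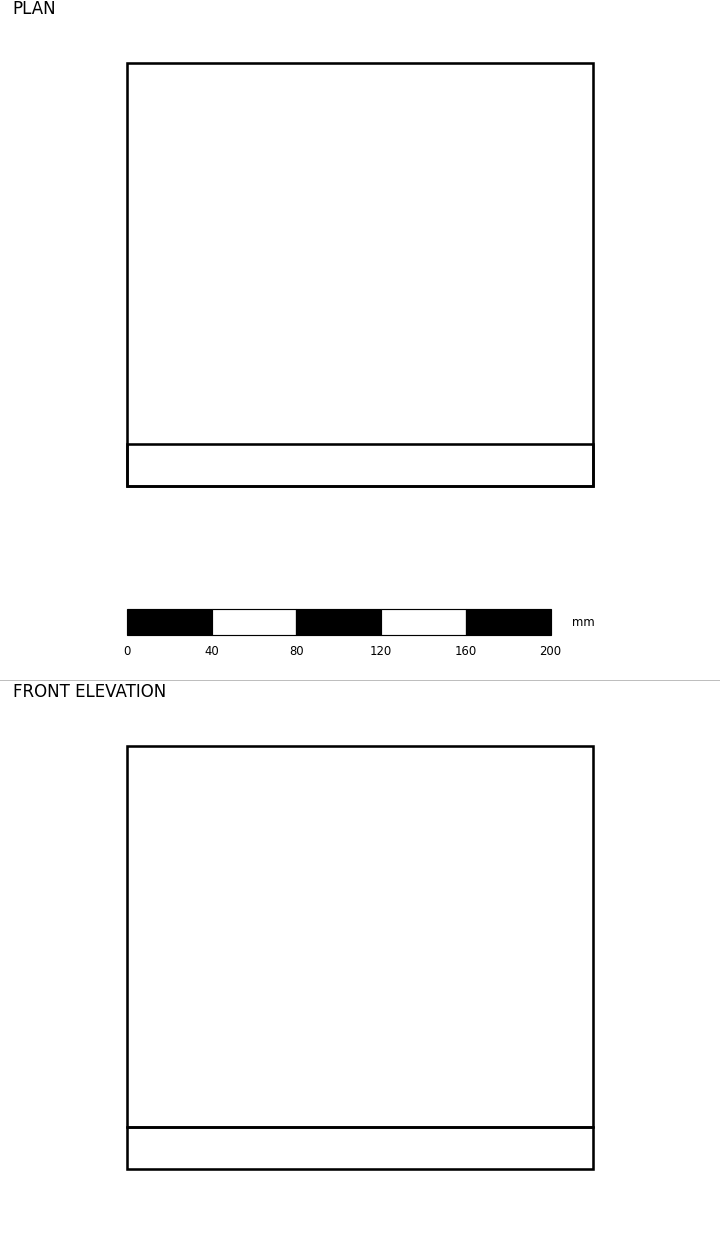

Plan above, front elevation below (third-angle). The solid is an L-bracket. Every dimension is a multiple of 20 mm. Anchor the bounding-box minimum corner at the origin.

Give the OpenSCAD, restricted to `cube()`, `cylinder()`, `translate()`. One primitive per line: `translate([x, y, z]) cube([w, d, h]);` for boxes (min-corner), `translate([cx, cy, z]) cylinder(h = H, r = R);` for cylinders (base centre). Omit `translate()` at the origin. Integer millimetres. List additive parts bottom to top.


cube([220, 200, 20]);
translate([0, 0, 20]) cube([220, 20, 180]);


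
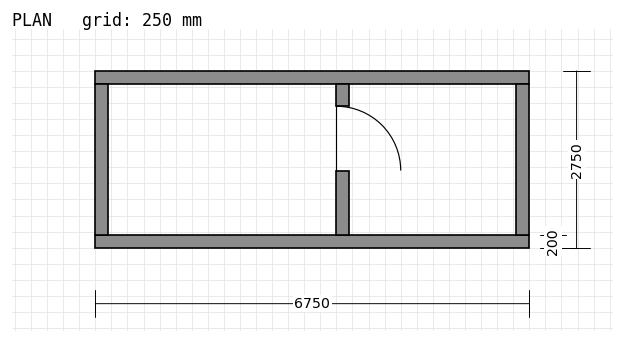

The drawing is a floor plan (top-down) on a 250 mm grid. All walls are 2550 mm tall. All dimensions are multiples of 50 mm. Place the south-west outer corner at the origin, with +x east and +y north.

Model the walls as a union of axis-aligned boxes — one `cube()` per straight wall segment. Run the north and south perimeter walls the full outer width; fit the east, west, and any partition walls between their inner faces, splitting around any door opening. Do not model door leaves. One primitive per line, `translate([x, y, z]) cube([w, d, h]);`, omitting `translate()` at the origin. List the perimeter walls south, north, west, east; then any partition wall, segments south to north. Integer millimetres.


cube([6750, 200, 2550]);
translate([0, 2550, 0]) cube([6750, 200, 2550]);
translate([0, 200, 0]) cube([200, 2350, 2550]);
translate([6550, 200, 0]) cube([200, 2350, 2550]);
translate([3750, 200, 0]) cube([200, 1000, 2550]);
translate([3750, 2200, 0]) cube([200, 350, 2550]);


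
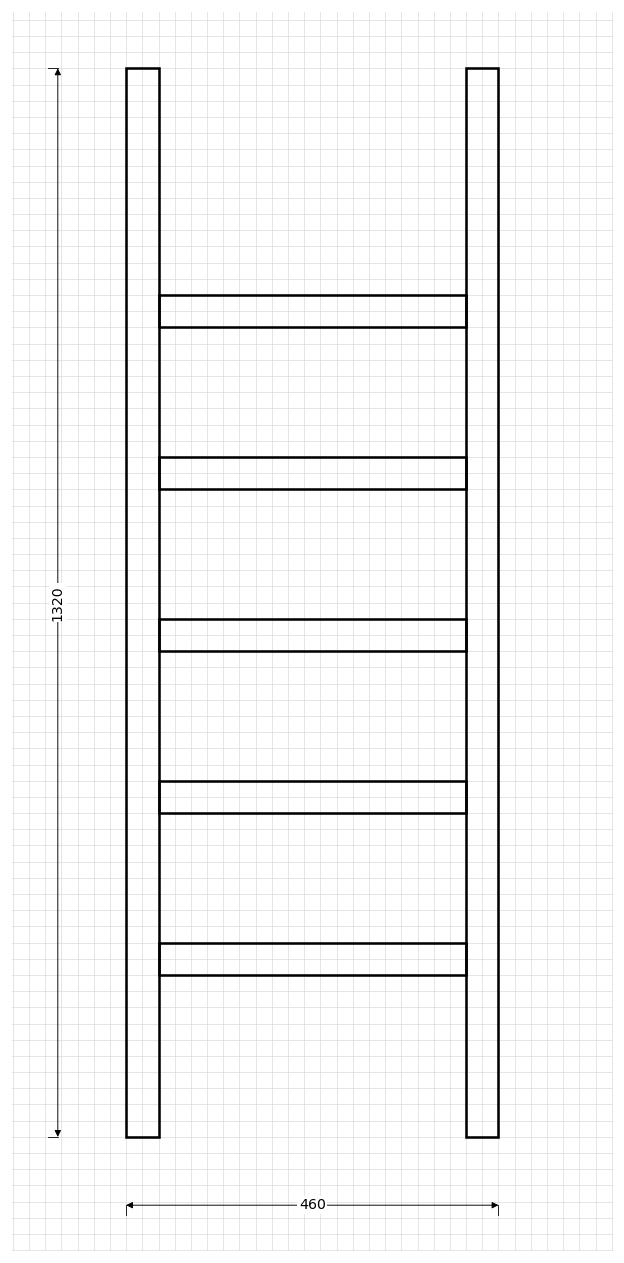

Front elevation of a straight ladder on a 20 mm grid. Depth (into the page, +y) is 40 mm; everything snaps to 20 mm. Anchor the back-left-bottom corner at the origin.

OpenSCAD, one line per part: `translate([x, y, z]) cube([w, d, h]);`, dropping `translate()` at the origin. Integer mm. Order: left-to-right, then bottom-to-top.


cube([40, 40, 1320]);
translate([40, 0, 200]) cube([380, 40, 40]);
translate([40, 0, 400]) cube([380, 40, 40]);
translate([40, 0, 600]) cube([380, 40, 40]);
translate([40, 0, 800]) cube([380, 40, 40]);
translate([40, 0, 1000]) cube([380, 40, 40]);
translate([420, 0, 0]) cube([40, 40, 1320]);
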